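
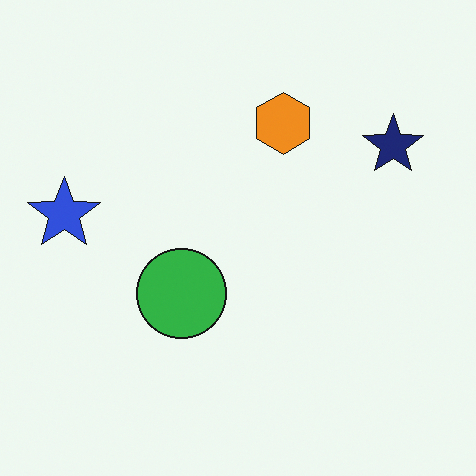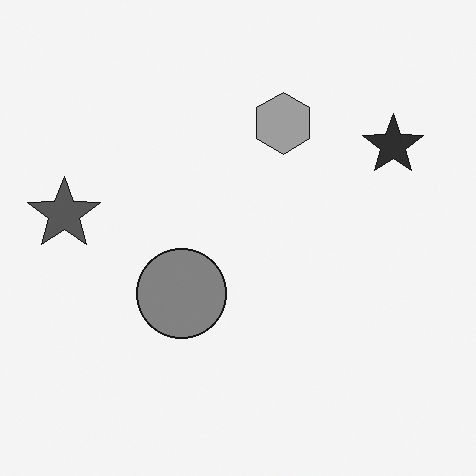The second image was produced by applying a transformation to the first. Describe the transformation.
Converted to grayscale.

All color is removed — every shape is now a shade of grey.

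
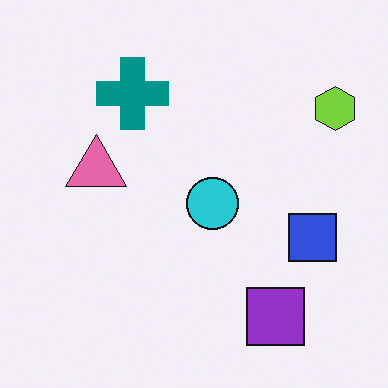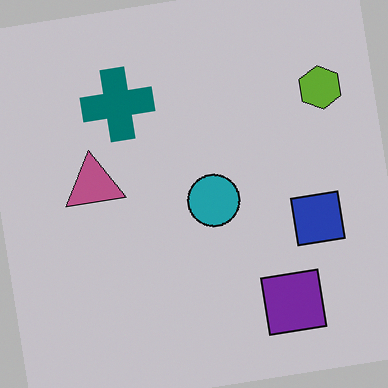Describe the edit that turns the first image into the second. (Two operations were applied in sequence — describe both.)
This is the original image slightly darkened, then rotated counter-clockwise by a slight angle.

Every pixel — background and shapes alike — is uniformly darkened. Every shape is tilted by the same angle and the image corners show triangular fill wedges — a whole-image rotation by a non-right angle.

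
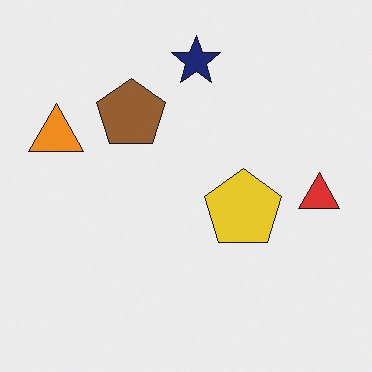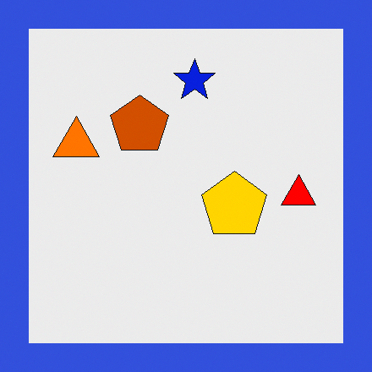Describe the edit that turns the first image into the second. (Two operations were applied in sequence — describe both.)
The transformation is: heavily oversaturated, then framed with a blue border.

All colors are more vivid — a global saturation change. A solid blue frame runs around the edge of the second image, with the content slightly shrunk inside it.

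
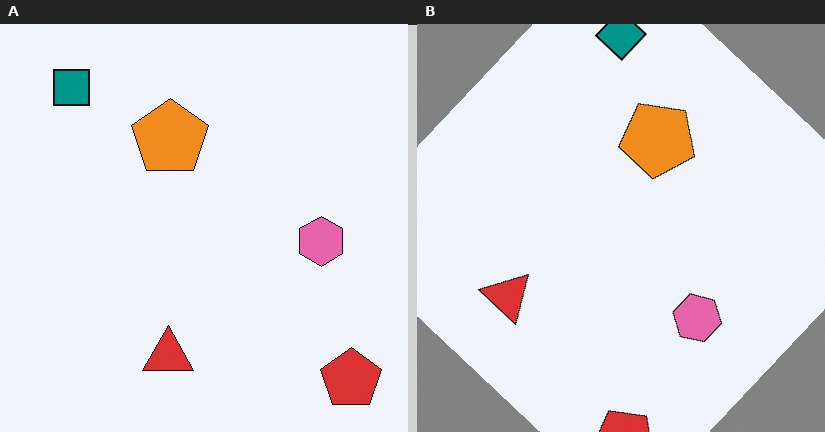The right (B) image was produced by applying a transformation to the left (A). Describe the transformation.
It was rotated clockwise by a large amount — several tens of degrees.

Every shape is tilted by the same angle and the image corners show triangular fill wedges — a whole-image rotation by a non-right angle.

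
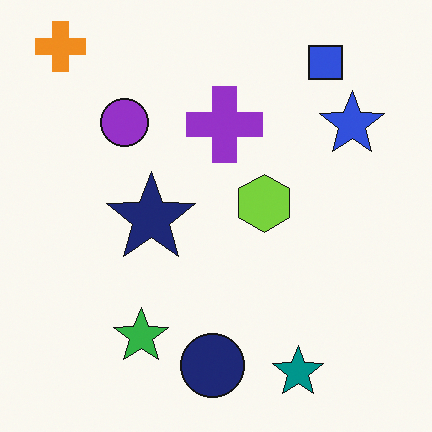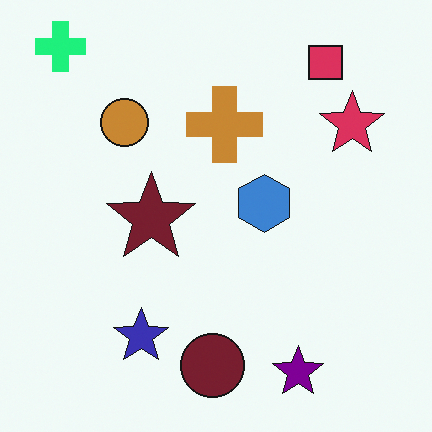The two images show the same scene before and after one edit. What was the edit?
Hue-shifted by a moderate amount.

Every shape's color has rotated by the same amount around the hue wheel — a uniform hue shift.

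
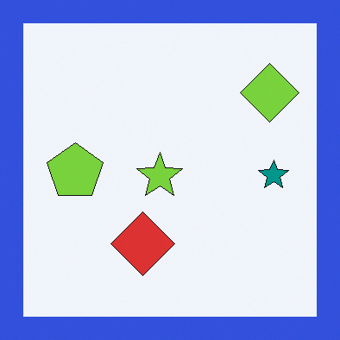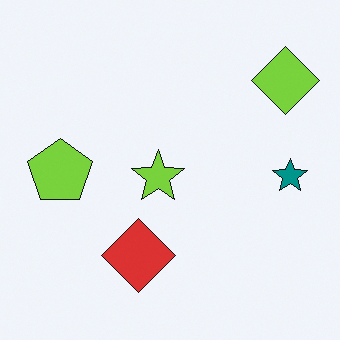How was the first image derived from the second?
The image was framed with a blue border.

A solid blue frame runs around the edge of the first image, with the content slightly shrunk inside it.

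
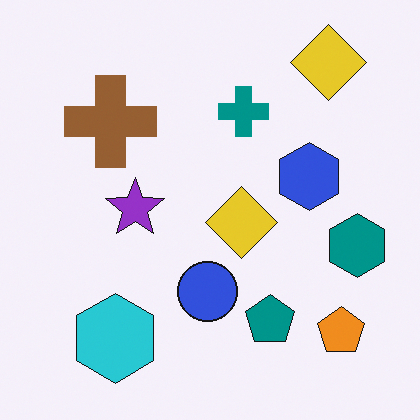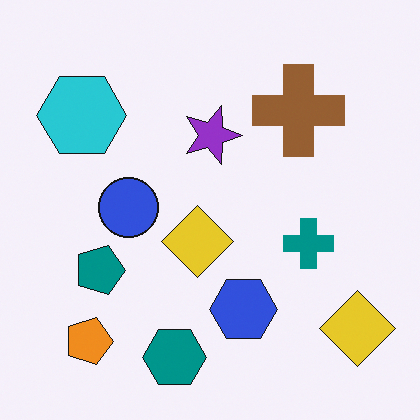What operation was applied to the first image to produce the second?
The image was rotated 90° clockwise.

The orange pentagon sits in the bottom-right of the first image and the bottom-left of the second — consistent with a whole-image 90° clockwise rotation.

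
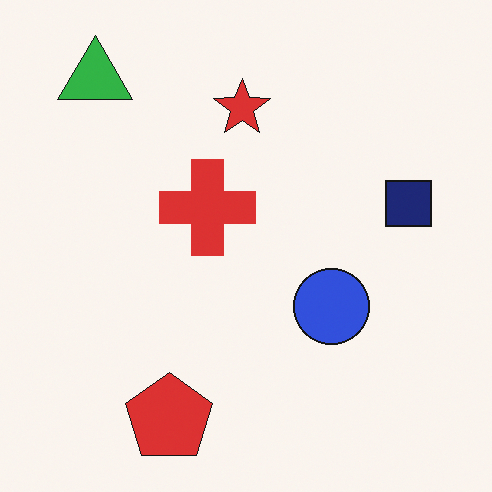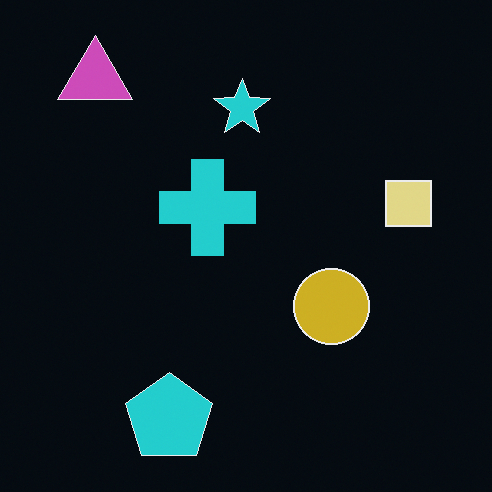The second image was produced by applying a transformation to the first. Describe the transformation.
It was color-inverted (negative).

The light background has become dark and every shape's color is its complement — a photographic negative.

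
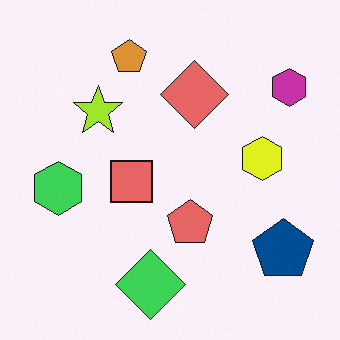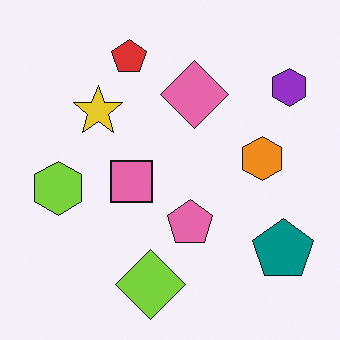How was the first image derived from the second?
This is the original image hue-shifted slightly.

Every shape's color has rotated by the same amount around the hue wheel — a uniform hue shift.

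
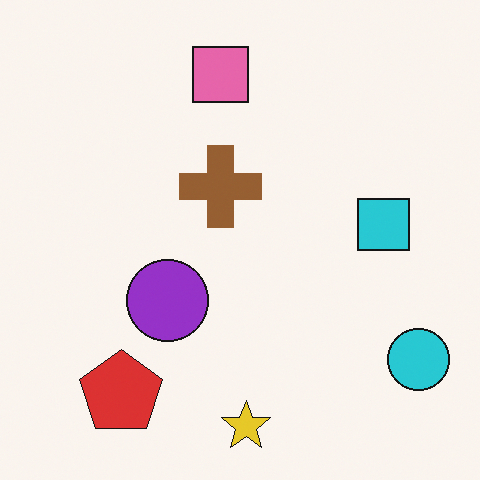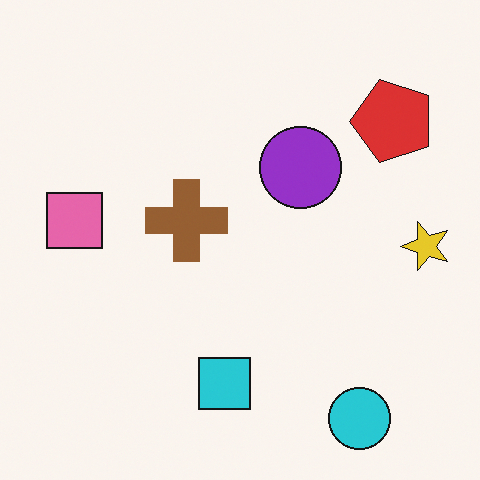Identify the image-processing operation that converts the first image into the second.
It was transposed (reflected across the top-left ↔ bottom-right diagonal).

Shapes have swapped their row and column positions — what was in the top-right is now in the bottom-left — a diagonal reflection.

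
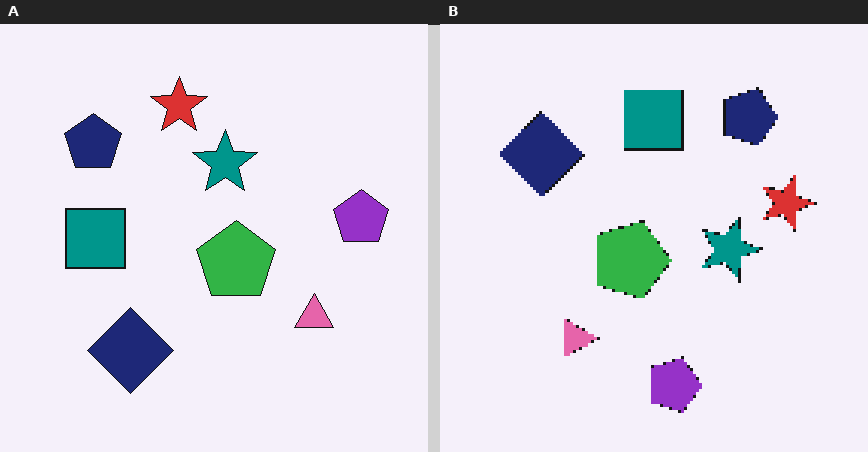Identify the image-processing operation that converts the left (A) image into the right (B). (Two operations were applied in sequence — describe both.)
This is the original image rotated 90° clockwise, then mildly pixelated.

The navy pentagon sits in the top-left of the left (A) image and the top-right of the right (B) — consistent with a whole-image 90° clockwise rotation. Shapes are reduced to large square blocks; fine edges and outlines are lost — a downscale-then-upscale (mosaic) effect.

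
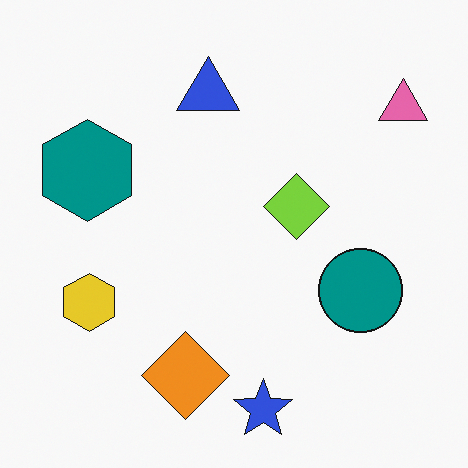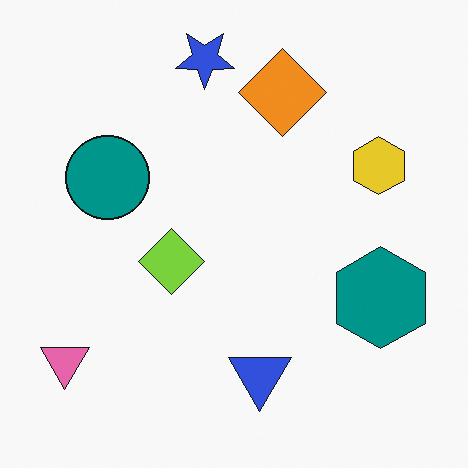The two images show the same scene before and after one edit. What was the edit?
It was rotated 180°.

The pink triangle sits in the top-right of the first image and the bottom-left of the second — consistent with a whole-image 180° rotation.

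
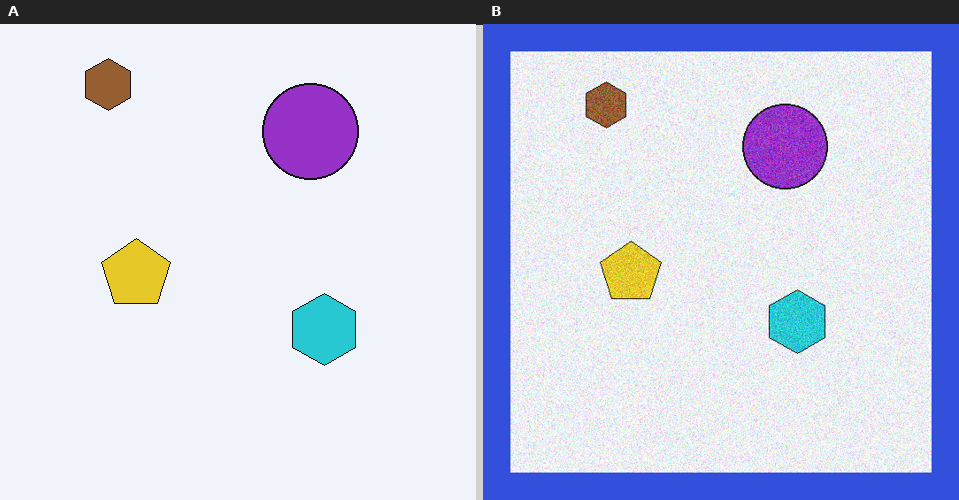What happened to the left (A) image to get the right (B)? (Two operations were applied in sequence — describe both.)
The image was degraded with moderate additive noise, then framed with a blue border.

Random speckle covers the whole image, including the flat background. A solid blue frame runs around the edge of the right (B) image, with the content slightly shrunk inside it.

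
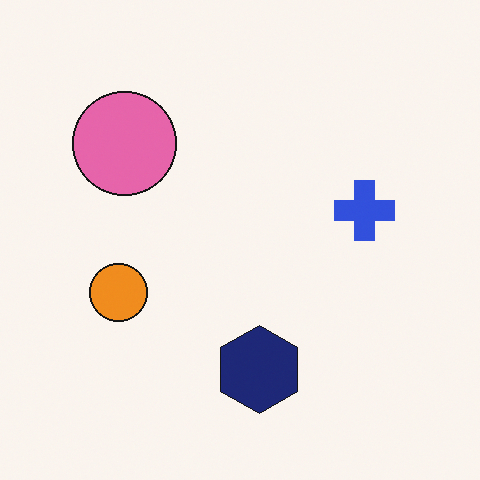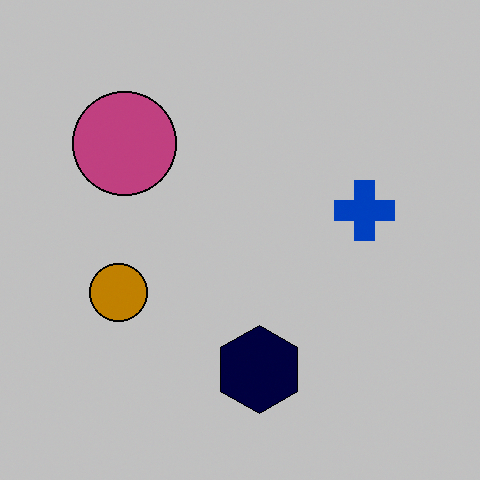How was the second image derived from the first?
The second image is the first aggressively posterized.

Each flat color has snapped to a coarser quantized level — most visibly, the near-white background has dropped to a flat grey.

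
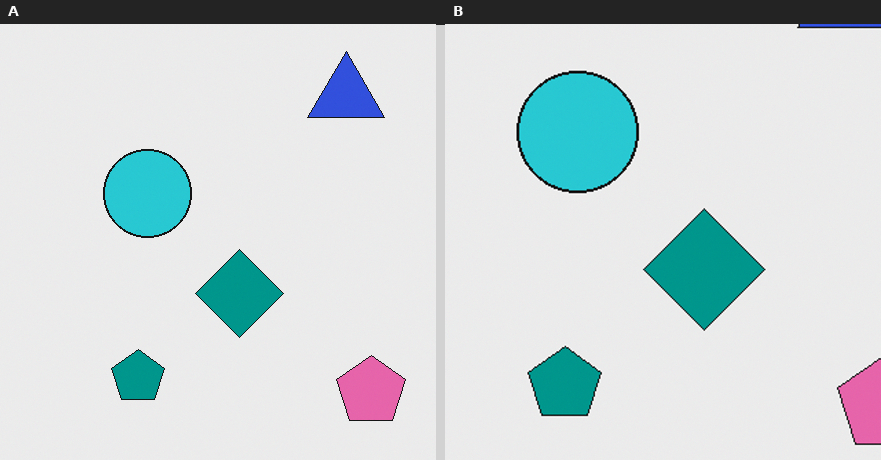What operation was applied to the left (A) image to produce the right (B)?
It was cropped to a modestly smaller region and rescaled.

The visible shapes are larger and the field of view is narrower; shapes near the original edges may be partly or wholly outside the frame — a crop-and-rescale.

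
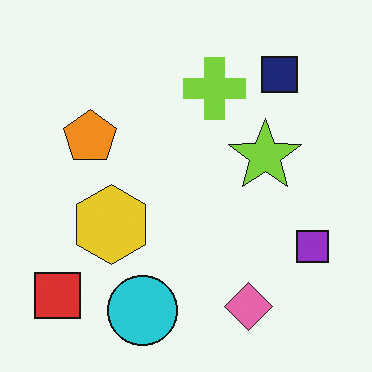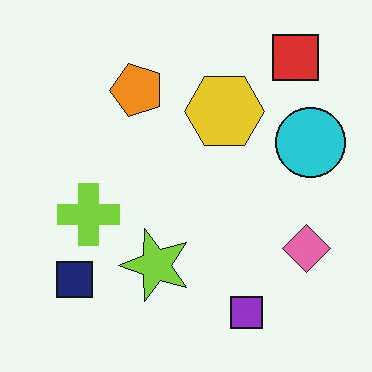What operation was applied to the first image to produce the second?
This is the original image transposed (reflected across the top-left ↔ bottom-right diagonal).

Shapes have swapped their row and column positions — what was in the top-right is now in the bottom-left — a diagonal reflection.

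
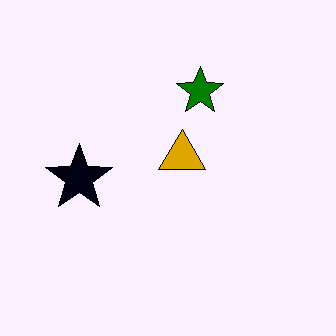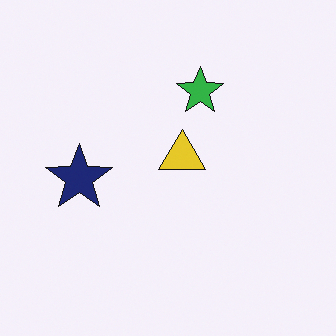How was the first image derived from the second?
The image was boosted in contrast.

Tones are pushed away from mid-grey across the whole image — a global contrast change.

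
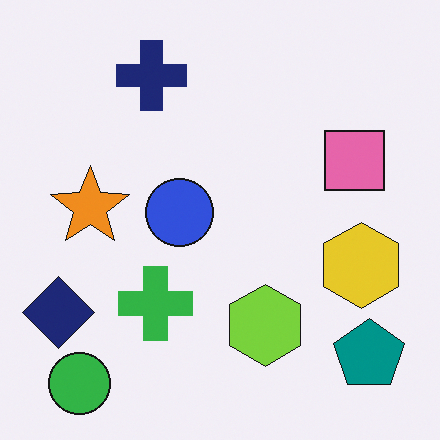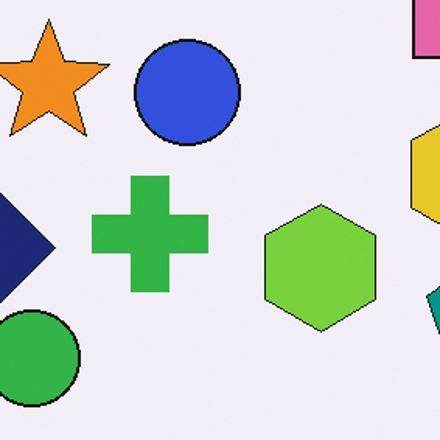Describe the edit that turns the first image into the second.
The second image is the first cropped slightly and scaled back up.

The visible shapes are larger and the field of view is narrower; shapes near the original edges may be partly or wholly outside the frame — a crop-and-rescale.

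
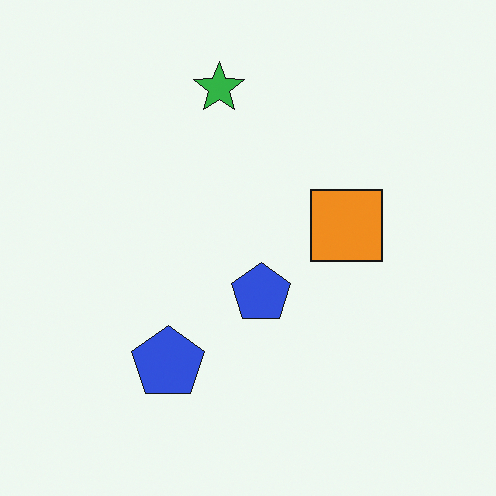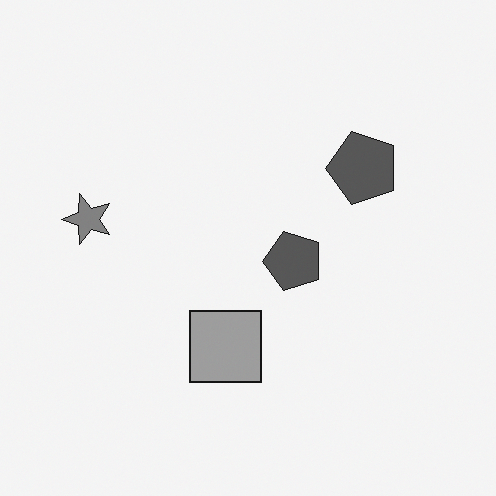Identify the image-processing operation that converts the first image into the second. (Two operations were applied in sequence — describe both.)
The transformation is: converted to grayscale, then transposed (reflected across the top-left ↔ bottom-right diagonal).

All color is removed — every shape is now a shade of grey. Shapes have swapped their row and column positions — what was in the top-right is now in the bottom-left — a diagonal reflection.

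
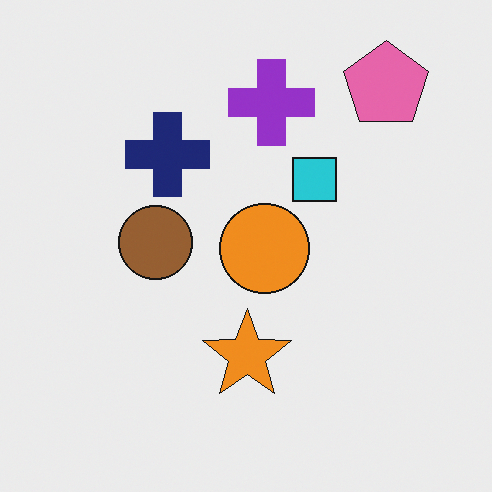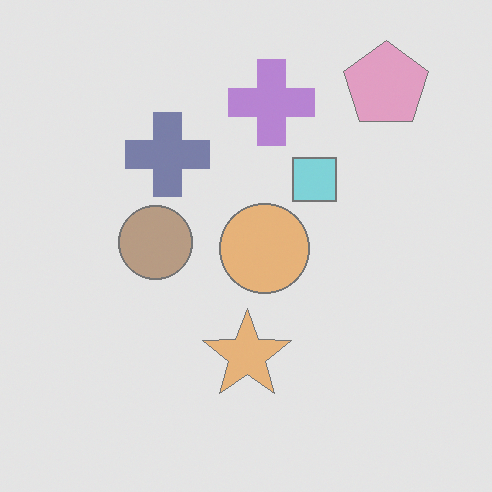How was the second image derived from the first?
The image was given much lower contrast.

Tones are pushed toward mid-grey across the whole image — a global contrast change.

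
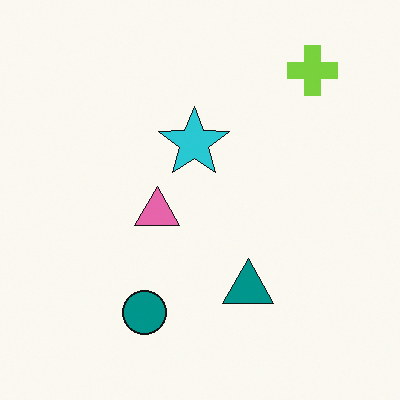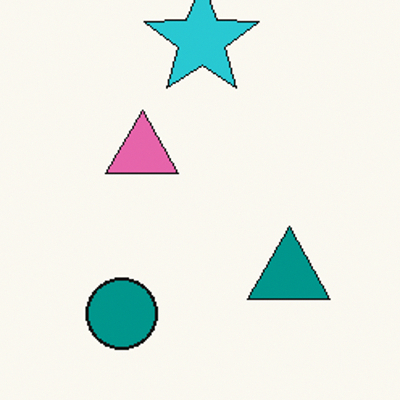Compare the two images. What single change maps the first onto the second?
This is the original image cropped slightly and scaled back up.

The visible shapes are larger and the field of view is narrower; shapes near the original edges may be partly or wholly outside the frame — a crop-and-rescale.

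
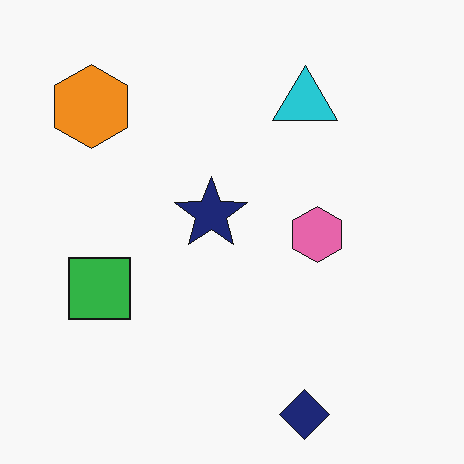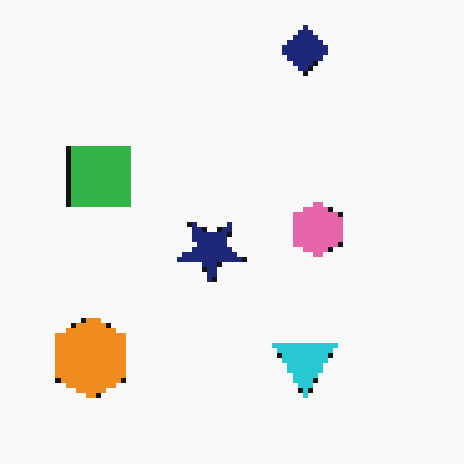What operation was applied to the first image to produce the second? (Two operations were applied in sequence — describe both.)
The second image is the first flipped vertically (top ↔ bottom), then lightly pixelated (a mild mosaic effect).

The navy diamond is in the bottom of the first image and the top of the second — shapes on opposite sides of the horizontal midline have swapped in a mirror flip. Shapes are reduced to large square blocks; fine edges and outlines are lost — a downscale-then-upscale (mosaic) effect.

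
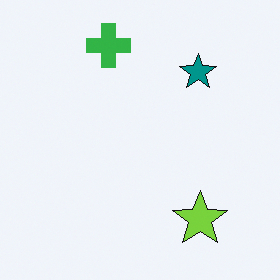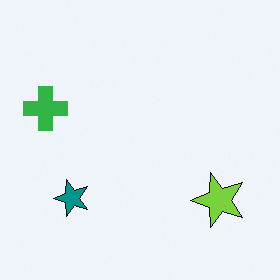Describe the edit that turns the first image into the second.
The second image is the first transposed (reflected across the top-left ↔ bottom-right diagonal).

Shapes have swapped their row and column positions — what was in the top-right is now in the bottom-left — a diagonal reflection.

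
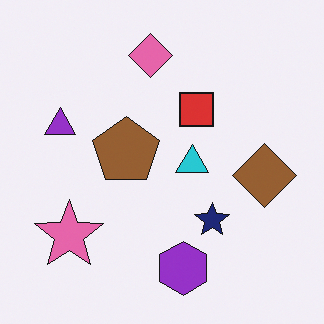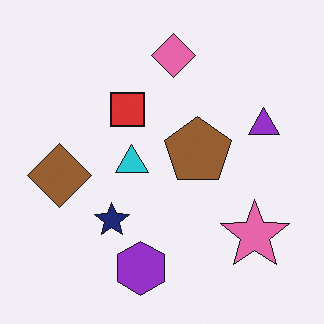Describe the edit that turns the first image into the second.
This is the original image flipped horizontally (left ↔ right).

The brown diamond is in the right of the first image and the left of the second — shapes on opposite sides of the vertical midline have swapped in a mirror flip.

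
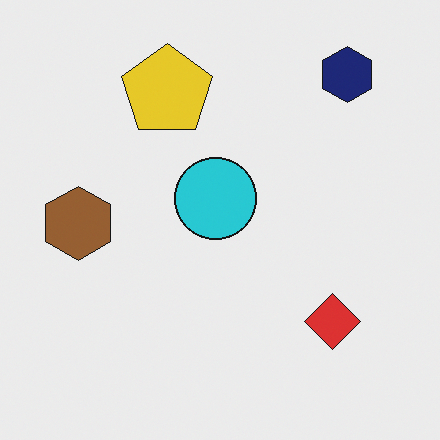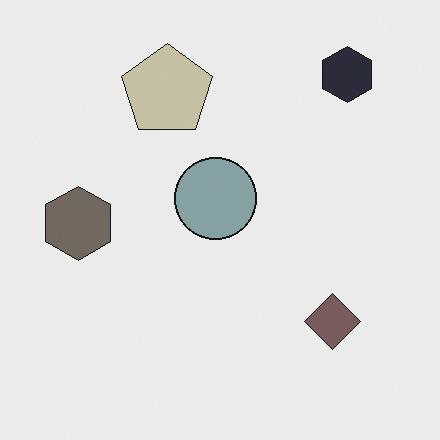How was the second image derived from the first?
It was made much more muted (saturation change).

All colors are more muted and greyish — a global saturation change.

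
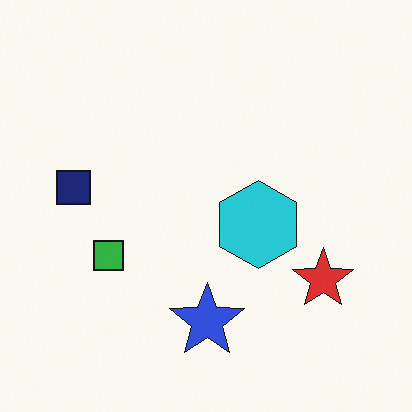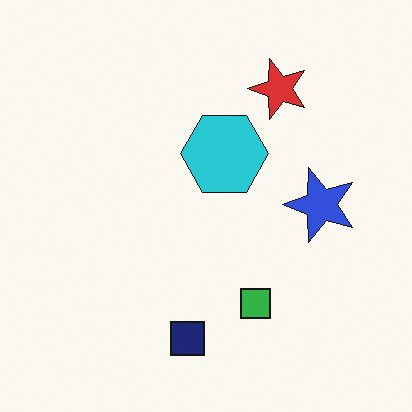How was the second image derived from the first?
This is the original image rotated 90° counter-clockwise.

The red star sits in the bottom-right of the first image and the top-right of the second — consistent with a whole-image 90° counter-clockwise rotation.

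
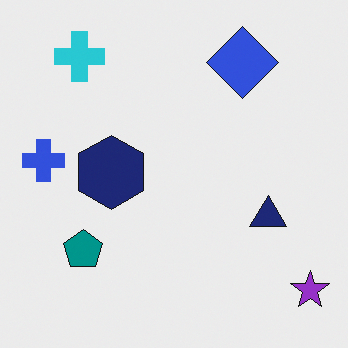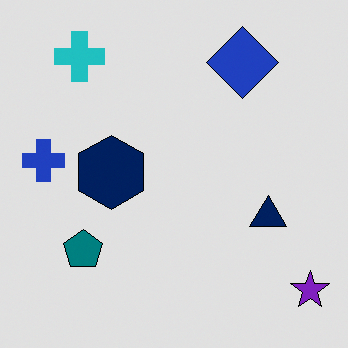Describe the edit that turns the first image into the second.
The transformation is: moderately posterized.

Each flat color has snapped to a coarser quantized level — most visibly, the near-white background has dropped to a flat grey.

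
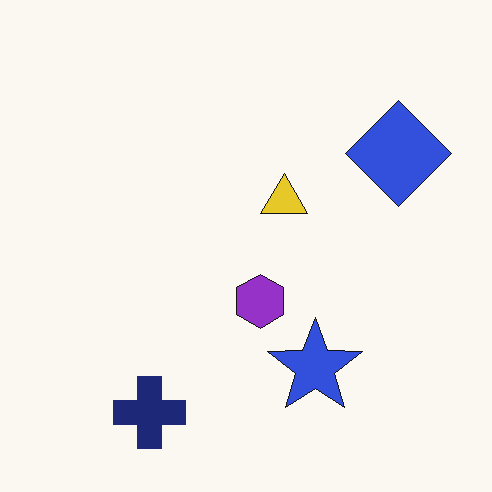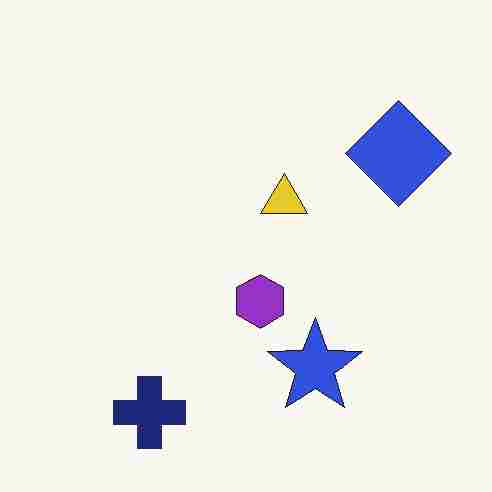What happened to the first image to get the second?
The second image is the first heavily JPEG-compressed with obvious blocking artifacts.

Blocky 8×8 compression artifacts appear around shape edges and the flat background shows ringing — characteristic JPEG degradation.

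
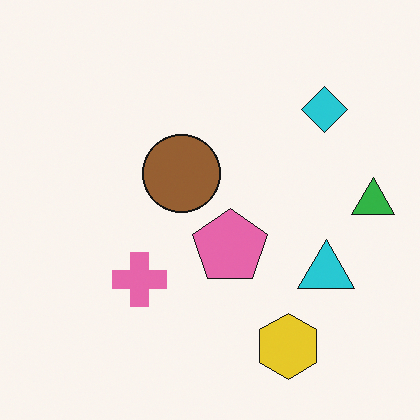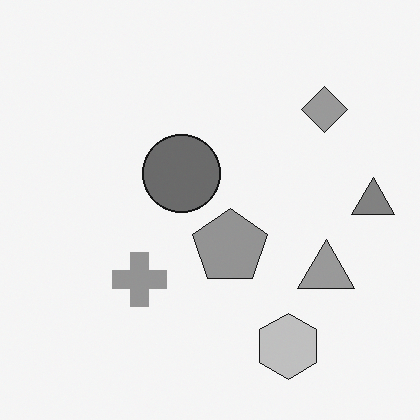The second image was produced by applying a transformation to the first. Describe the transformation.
This is the original image converted to grayscale.

All color is removed — every shape is now a shade of grey.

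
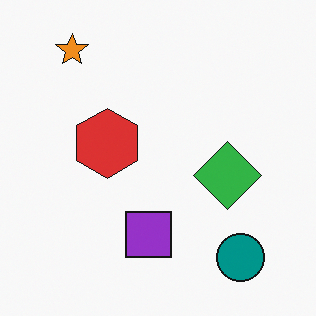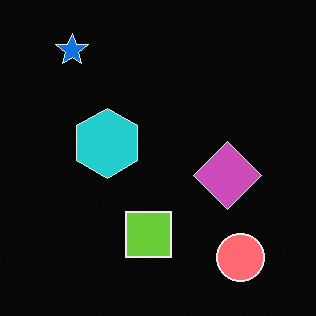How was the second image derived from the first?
The transformation is: color-inverted (negative).

The light background has become dark and every shape's color is its complement — a photographic negative.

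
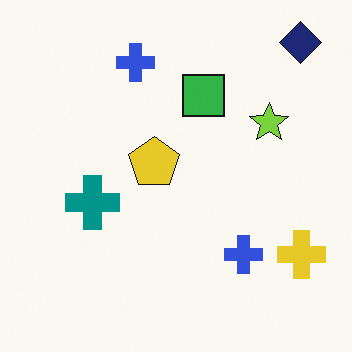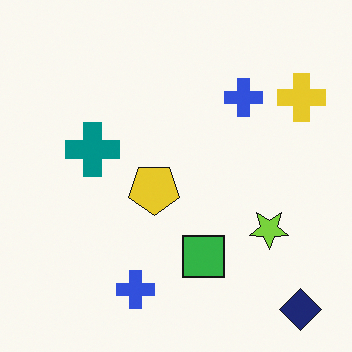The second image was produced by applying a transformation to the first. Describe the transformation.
The second image is the first flipped vertically (top ↔ bottom).

The navy diamond is in the top-right of the first image and the bottom-right of the second — shapes on opposite sides of the horizontal midline have swapped in a mirror flip.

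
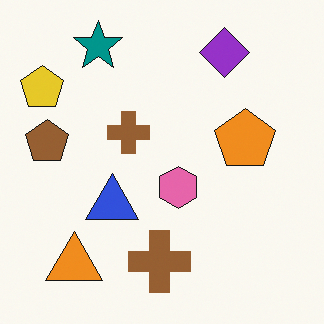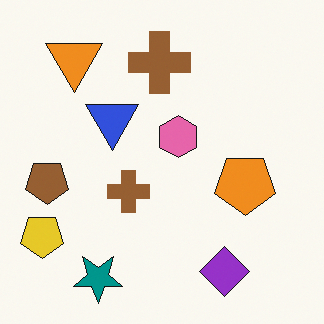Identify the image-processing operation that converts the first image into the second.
It was flipped vertically (top ↔ bottom).

The teal star is in the top-left of the first image and the bottom-left of the second — shapes on opposite sides of the horizontal midline have swapped in a mirror flip.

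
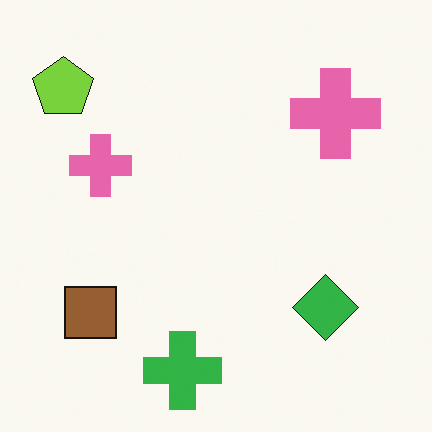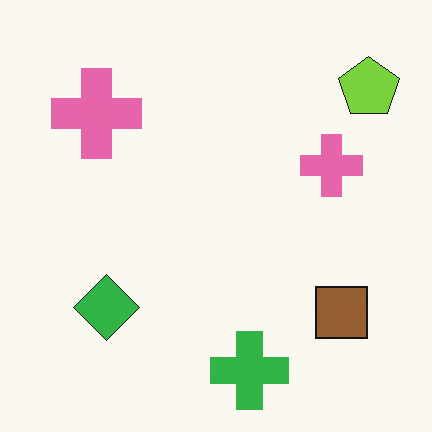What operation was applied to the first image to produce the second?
The image was flipped horizontally (left ↔ right).

The lime pentagon is in the top-left of the first image and the top-right of the second — shapes on opposite sides of the vertical midline have swapped in a mirror flip.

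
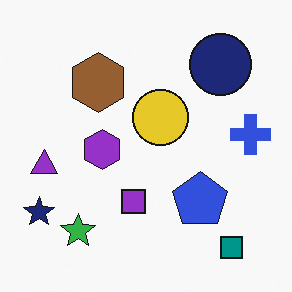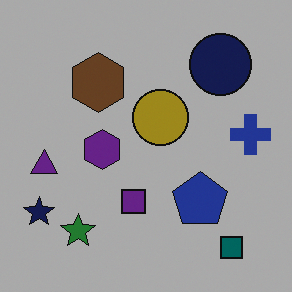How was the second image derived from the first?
Noticeably darkened.

Every pixel — background and shapes alike — is uniformly darkened.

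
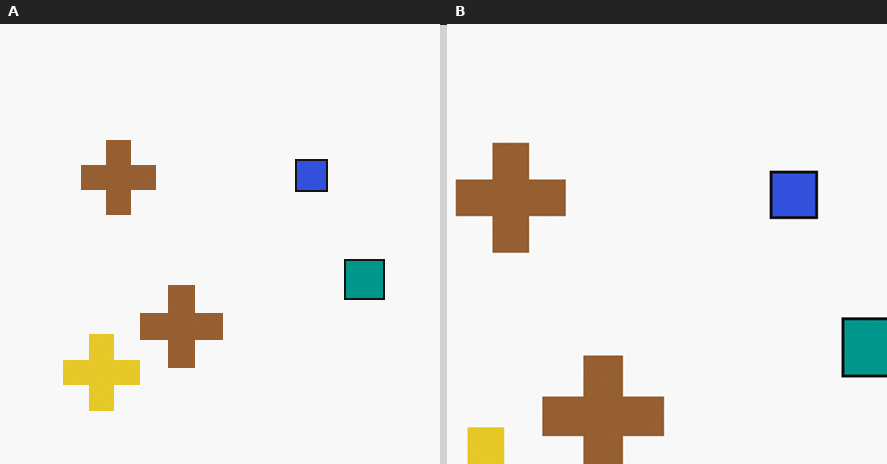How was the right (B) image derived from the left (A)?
Cropped slightly and scaled back up.

The visible shapes are larger and the field of view is narrower; shapes near the original edges may be partly or wholly outside the frame — a crop-and-rescale.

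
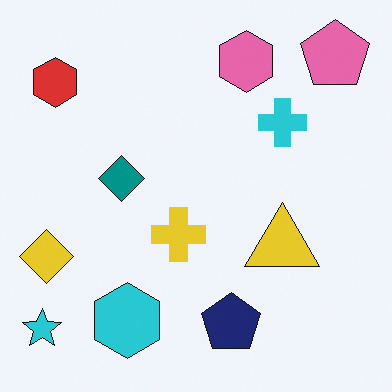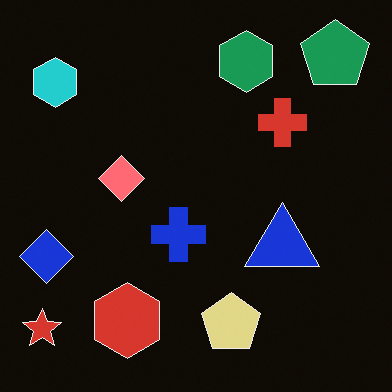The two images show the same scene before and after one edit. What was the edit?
The image was color-inverted (negative).

The light background has become dark and every shape's color is its complement — a photographic negative.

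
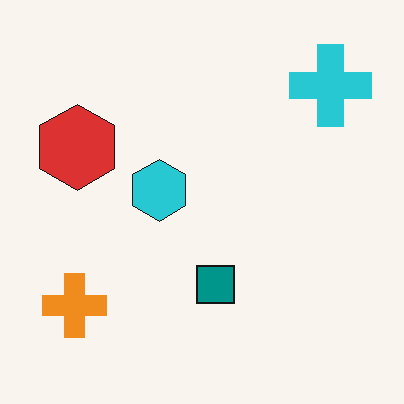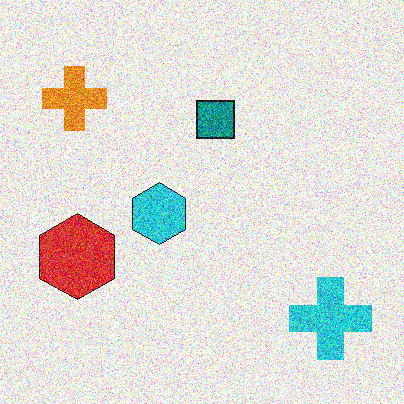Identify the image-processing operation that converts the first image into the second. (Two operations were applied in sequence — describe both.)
The second image is the first degraded with a thick layer of grain, then flipped vertically (top ↔ bottom).

Random speckle covers the whole image, including the flat background. The cyan cross is in the top-right of the first image and the bottom-right of the second — shapes on opposite sides of the horizontal midline have swapped in a mirror flip.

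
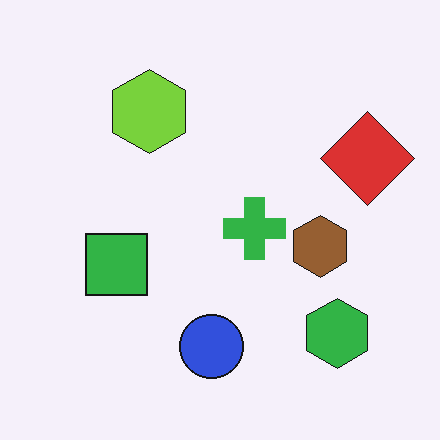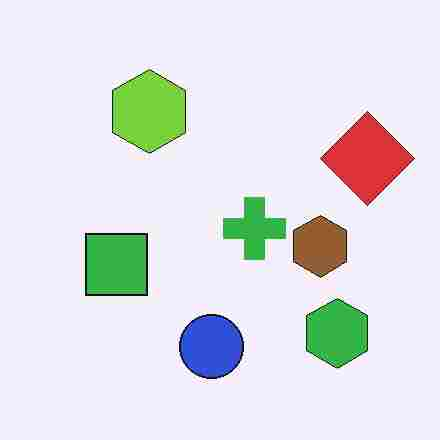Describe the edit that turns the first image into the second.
This is the original image heavily JPEG-compressed with obvious blocking artifacts.

Blocky 8×8 compression artifacts appear around shape edges and the flat background shows ringing — characteristic JPEG degradation.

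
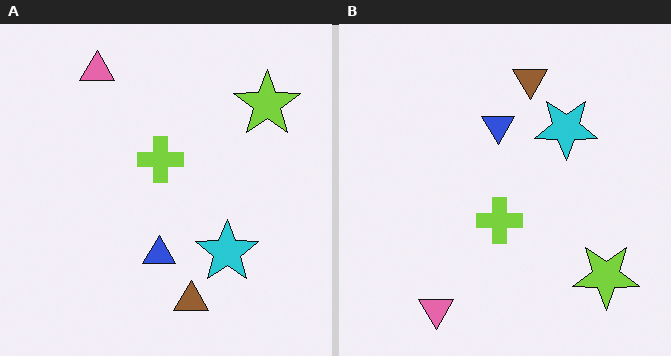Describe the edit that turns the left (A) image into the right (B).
The right (B) image is the left (A) flipped vertically (top ↔ bottom).

The pink triangle is in the top-left of the left (A) image and the bottom-left of the right (B) — shapes on opposite sides of the horizontal midline have swapped in a mirror flip.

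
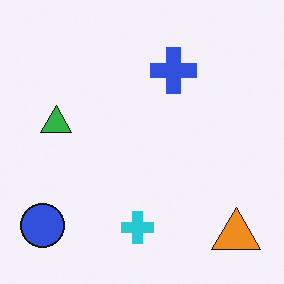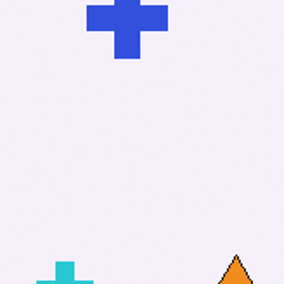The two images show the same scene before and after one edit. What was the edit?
The image was cropped to a noticeably smaller region and rescaled.

The visible shapes are larger and the field of view is narrower; shapes near the original edges may be partly or wholly outside the frame — a crop-and-rescale.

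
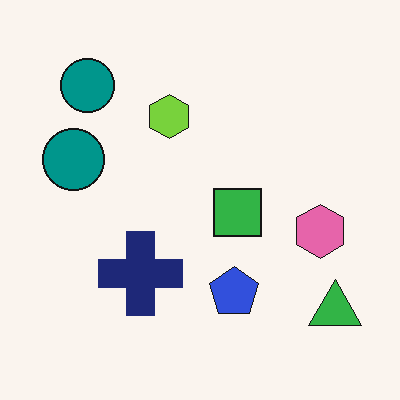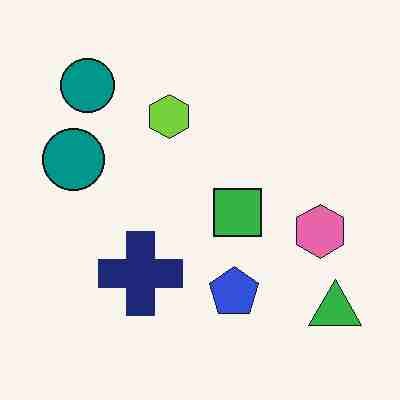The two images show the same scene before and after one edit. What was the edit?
It was degraded with heavy JPEG compression.

Blocky 8×8 compression artifacts appear around shape edges and the flat background shows ringing — characteristic JPEG degradation.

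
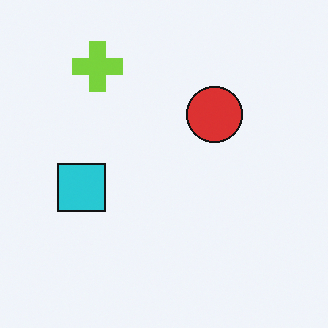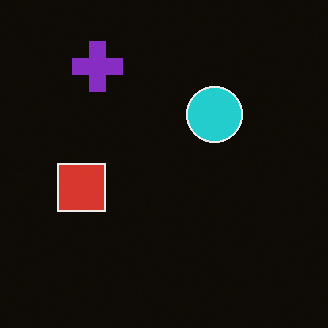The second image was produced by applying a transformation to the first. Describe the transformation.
It was color-inverted (negative).

The light background has become dark and every shape's color is its complement — a photographic negative.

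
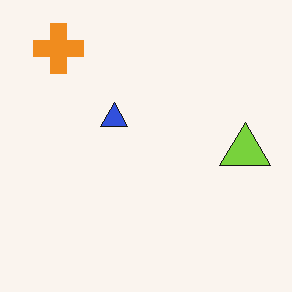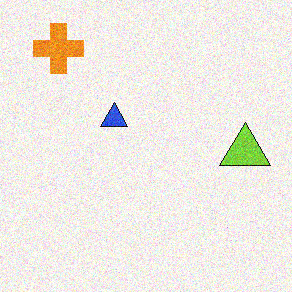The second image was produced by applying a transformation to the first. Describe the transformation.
It was degraded with visible gaussian noise.

Random speckle covers the whole image, including the flat background.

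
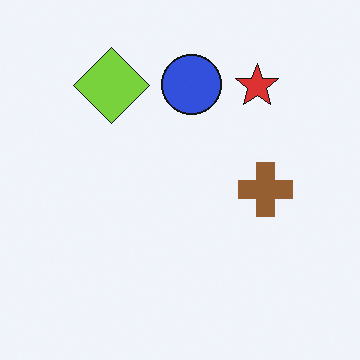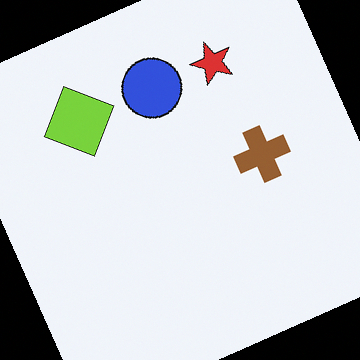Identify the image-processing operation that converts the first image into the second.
This is the original image rotated counter-clockwise by a clearly visible amount.

Every shape is tilted by the same angle and the image corners show triangular fill wedges — a whole-image rotation by a non-right angle.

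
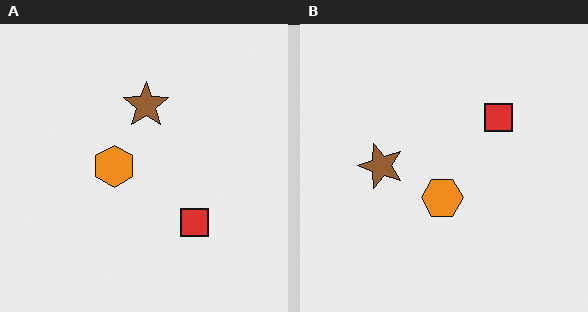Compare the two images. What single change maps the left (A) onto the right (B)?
Rotated 90° counter-clockwise.

The red square sits in the bottom-right of the left (A) image and the top-right of the right (B) — consistent with a whole-image 90° counter-clockwise rotation.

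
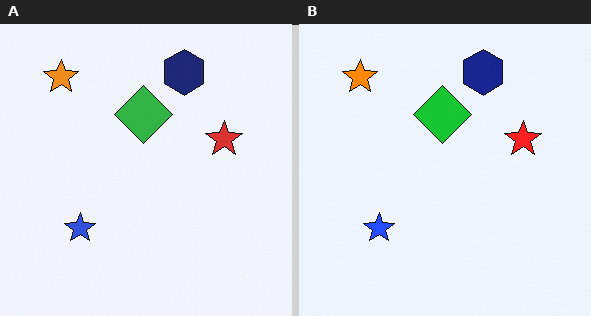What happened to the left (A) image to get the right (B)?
The transformation is: slightly oversaturated.

All colors are more vivid — a global saturation change.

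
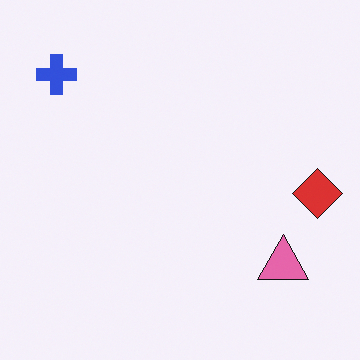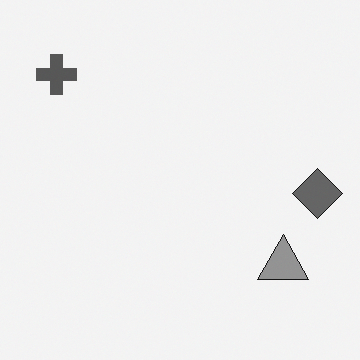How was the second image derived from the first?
This is the original image converted to grayscale.

All color is removed — every shape is now a shade of grey.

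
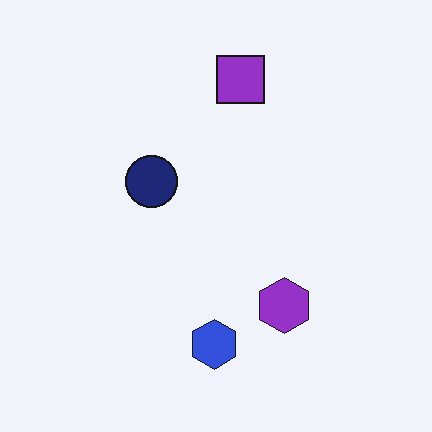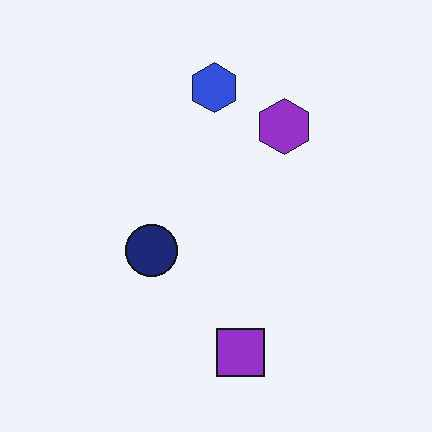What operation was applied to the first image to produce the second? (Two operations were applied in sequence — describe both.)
JPEG-compressed with visible artifacts, then flipped vertically (top ↔ bottom).

Blocky 8×8 compression artifacts appear around shape edges and the flat background shows ringing — characteristic JPEG degradation. The purple square is in the top of the first image and the bottom of the second — shapes on opposite sides of the horizontal midline have swapped in a mirror flip.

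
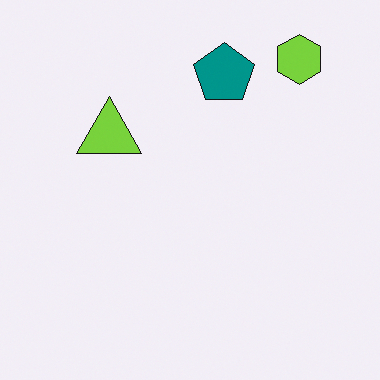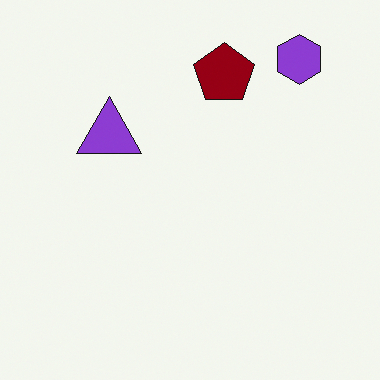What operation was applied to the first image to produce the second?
The transformation is: hue-shifted by a large amount.

Every shape's color has rotated by the same amount around the hue wheel — a uniform hue shift.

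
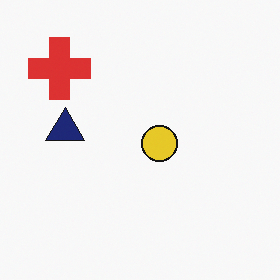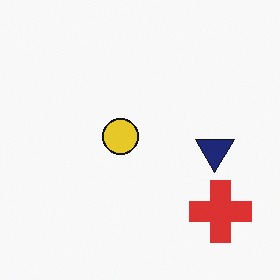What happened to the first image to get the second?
The image was rotated 180°.

The red cross sits in the top-left of the first image and the bottom-right of the second — consistent with a whole-image 180° rotation.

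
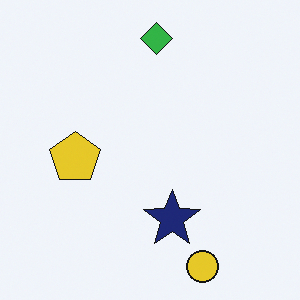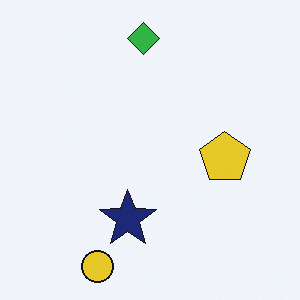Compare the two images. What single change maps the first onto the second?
This is the original image flipped horizontally (left ↔ right).

The yellow pentagon is in the left of the first image and the right of the second — shapes on opposite sides of the vertical midline have swapped in a mirror flip.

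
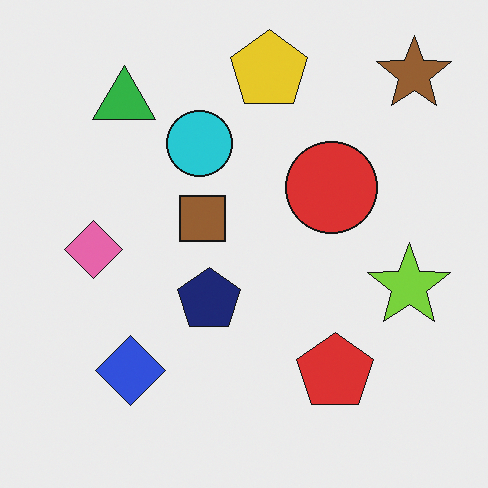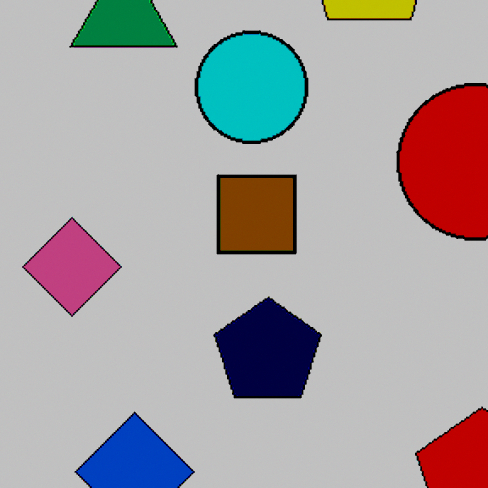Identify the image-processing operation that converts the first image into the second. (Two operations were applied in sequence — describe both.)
The image was cropped tightly and scaled back up, then aggressively posterized.

The visible shapes are larger and the field of view is narrower; shapes near the original edges may be partly or wholly outside the frame — a crop-and-rescale. Each flat color has snapped to a coarser quantized level — most visibly, the near-white background has dropped to a flat grey.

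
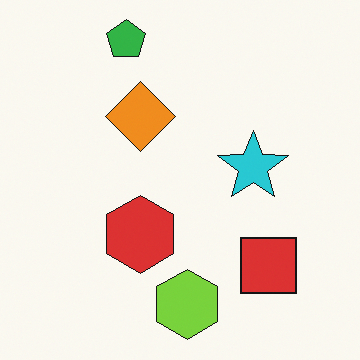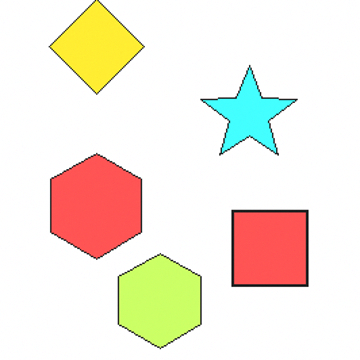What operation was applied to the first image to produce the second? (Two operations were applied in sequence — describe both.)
The image was brightened a lot, then cropped slightly and scaled back up.

Every pixel — background and shapes alike — is uniformly brightened. The visible shapes are larger and the field of view is narrower; shapes near the original edges may be partly or wholly outside the frame — a crop-and-rescale.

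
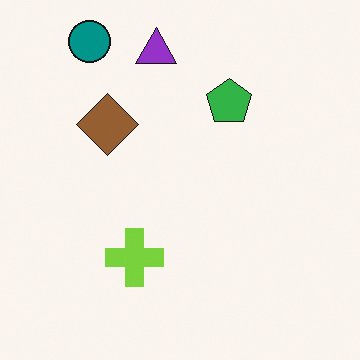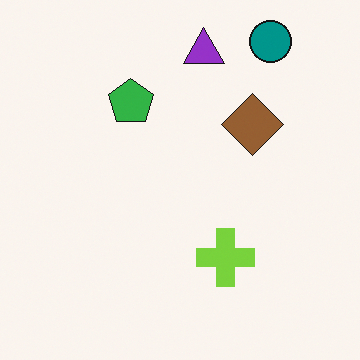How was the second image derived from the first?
The transformation is: flipped horizontally (left ↔ right).

The teal circle is in the top-left of the first image and the top-right of the second — shapes on opposite sides of the vertical midline have swapped in a mirror flip.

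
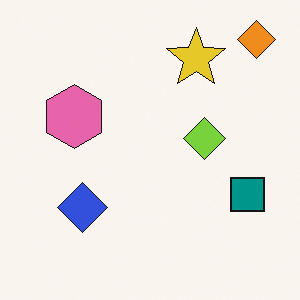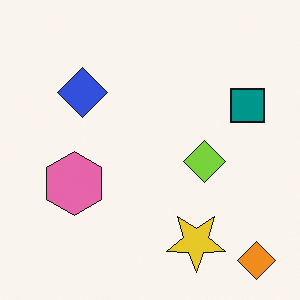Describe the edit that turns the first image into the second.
The second image is the first flipped vertically (top ↔ bottom).

The orange diamond is in the top-right of the first image and the bottom-right of the second — shapes on opposite sides of the horizontal midline have swapped in a mirror flip.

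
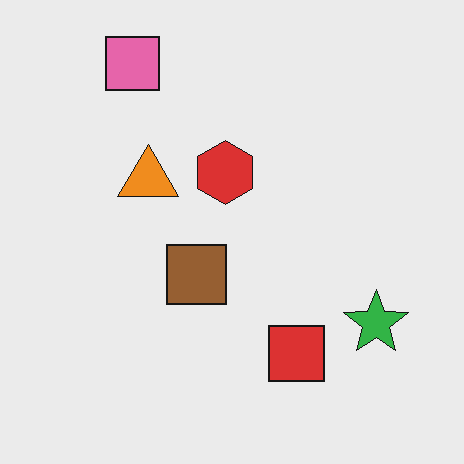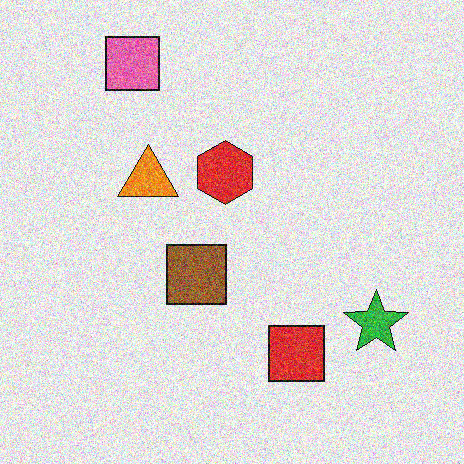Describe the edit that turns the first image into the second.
Degraded with strong gaussian noise.

Random speckle covers the whole image, including the flat background.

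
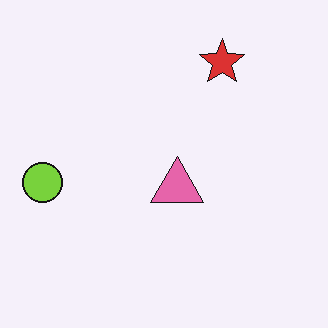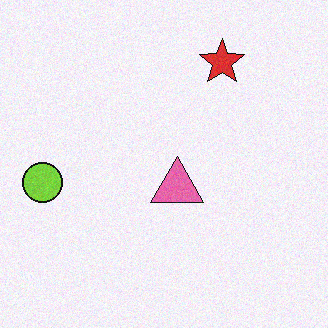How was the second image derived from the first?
This is the original image degraded with subtle gaussian noise.

Random speckle covers the whole image, including the flat background.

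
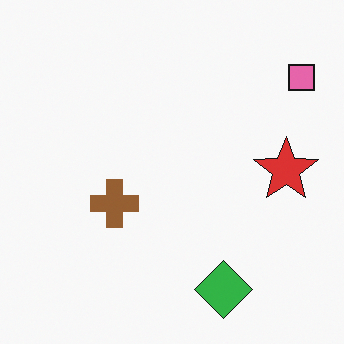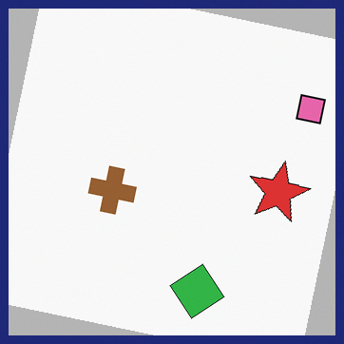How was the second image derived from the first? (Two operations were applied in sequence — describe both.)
The second image is the first rotated clockwise by a few degrees, then framed with a navy border.

Every shape is tilted by the same angle and the image corners show triangular fill wedges — a whole-image rotation by a non-right angle. A solid navy frame runs around the edge of the second image, with the content slightly shrunk inside it.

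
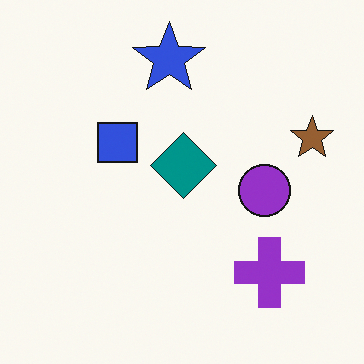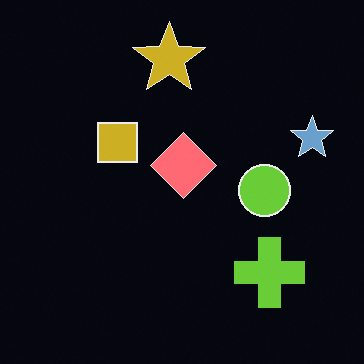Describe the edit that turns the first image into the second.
The image was color-inverted (negative).

The light background has become dark and every shape's color is its complement — a photographic negative.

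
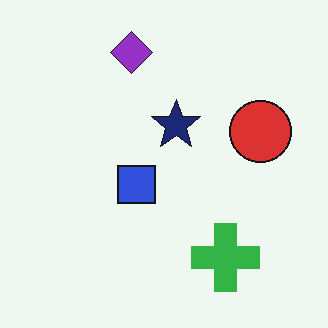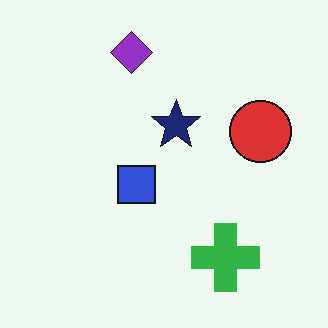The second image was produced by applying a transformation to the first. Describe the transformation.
This is the original image JPEG-compressed with visible artifacts.

Blocky 8×8 compression artifacts appear around shape edges and the flat background shows ringing — characteristic JPEG degradation.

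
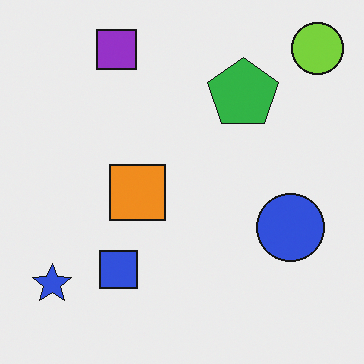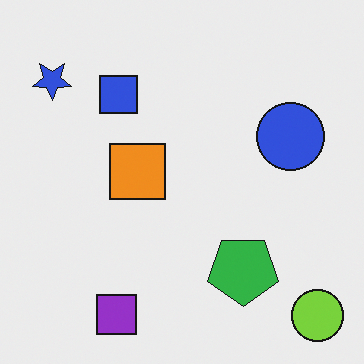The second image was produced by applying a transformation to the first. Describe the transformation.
This is the original image flipped vertically (top ↔ bottom).

The lime circle is in the top-right of the first image and the bottom-right of the second — shapes on opposite sides of the horizontal midline have swapped in a mirror flip.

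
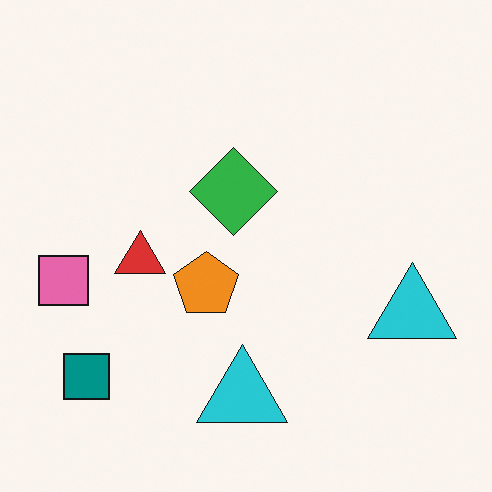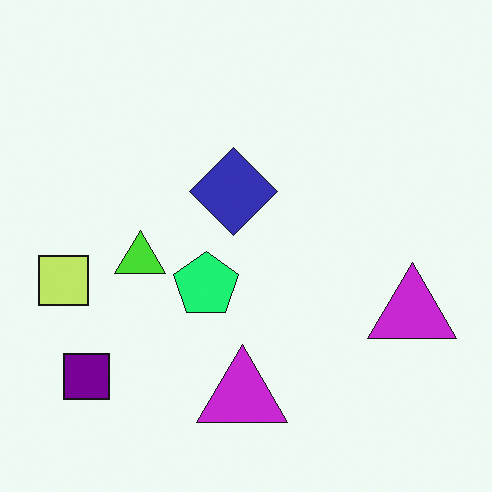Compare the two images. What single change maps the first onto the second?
This is the original image hue-shifted by a moderate amount.

Every shape's color has rotated by the same amount around the hue wheel — a uniform hue shift.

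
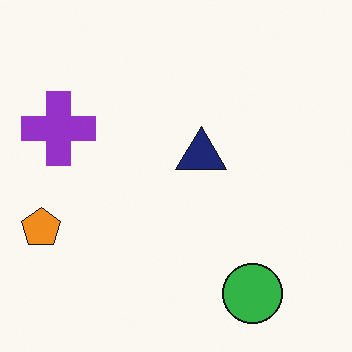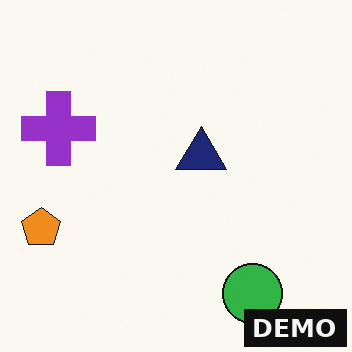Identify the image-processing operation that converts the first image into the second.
The image was watermarked with the text "DEMO" in the lower-right corner.

A dark label reading "DEMO" appears in the lower-right corner.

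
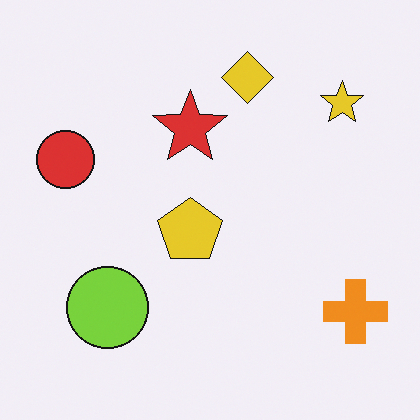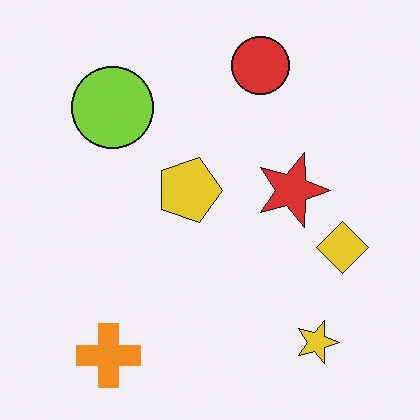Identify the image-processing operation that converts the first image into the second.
The second image is the first rotated 90° clockwise.

The orange cross sits in the bottom-right of the first image and the bottom-left of the second — consistent with a whole-image 90° clockwise rotation.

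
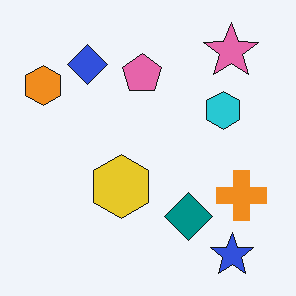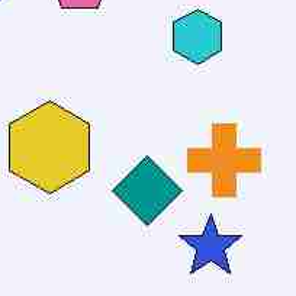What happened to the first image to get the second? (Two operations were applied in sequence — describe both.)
The image was heavily JPEG-compressed with obvious blocking artifacts, then cropped slightly and scaled back up.

Blocky 8×8 compression artifacts appear around shape edges and the flat background shows ringing — characteristic JPEG degradation. The visible shapes are larger and the field of view is narrower; shapes near the original edges may be partly or wholly outside the frame — a crop-and-rescale.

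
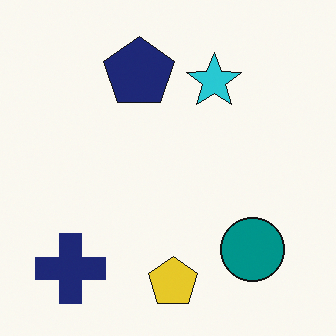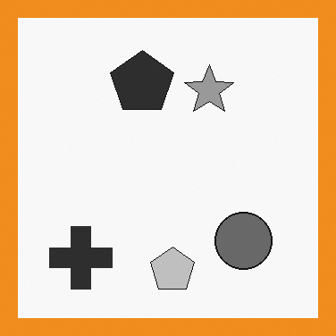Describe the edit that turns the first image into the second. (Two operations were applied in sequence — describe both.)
The transformation is: converted to grayscale, then framed with a orange border.

All color is removed — every shape is now a shade of grey. A solid orange frame runs around the edge of the second image, with the content slightly shrunk inside it.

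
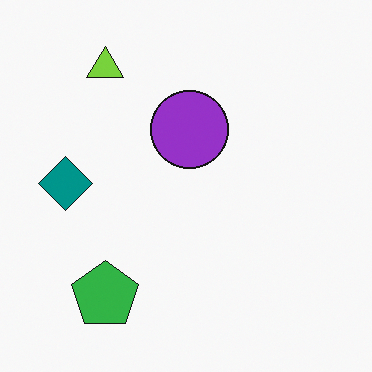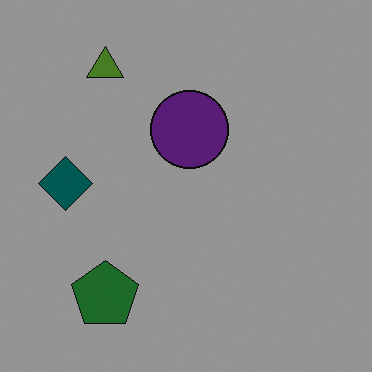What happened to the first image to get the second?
The second image is the first noticeably darkened.

Every pixel — background and shapes alike — is uniformly darkened.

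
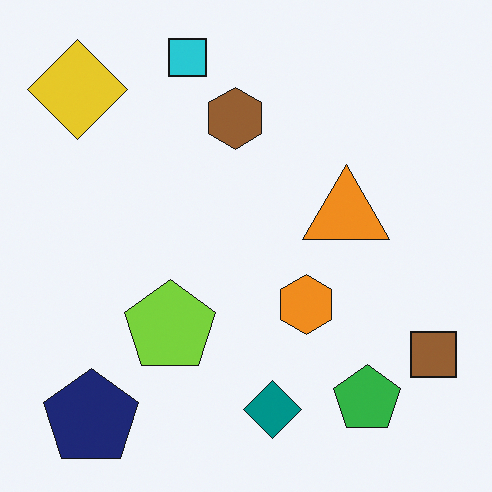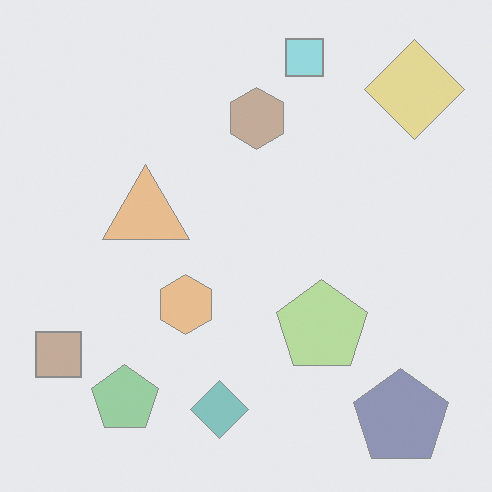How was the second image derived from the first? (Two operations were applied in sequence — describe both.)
Washed out (contrast reduced), then flipped horizontally (left ↔ right).

Tones are pushed toward mid-grey across the whole image — a global contrast change. The brown square is in the bottom-right of the first image and the bottom-left of the second — shapes on opposite sides of the vertical midline have swapped in a mirror flip.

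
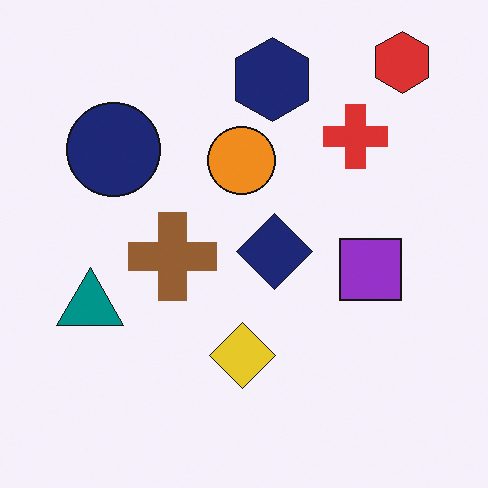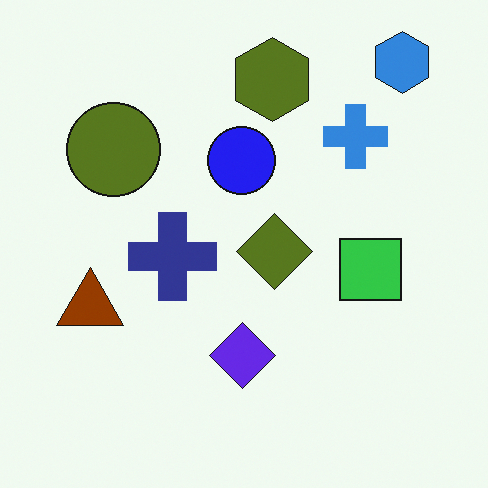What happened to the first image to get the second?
This is the original image hue-shifted by a large amount.

Every shape's color has rotated by the same amount around the hue wheel — a uniform hue shift.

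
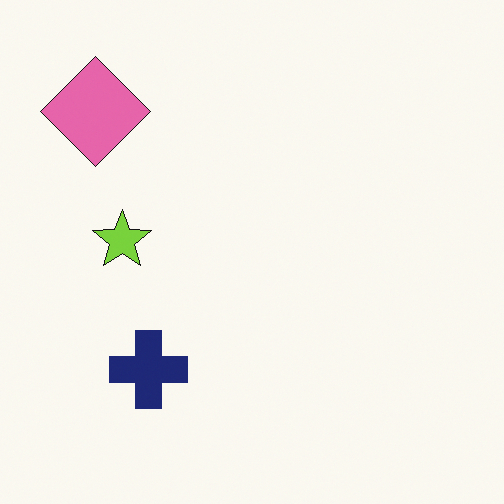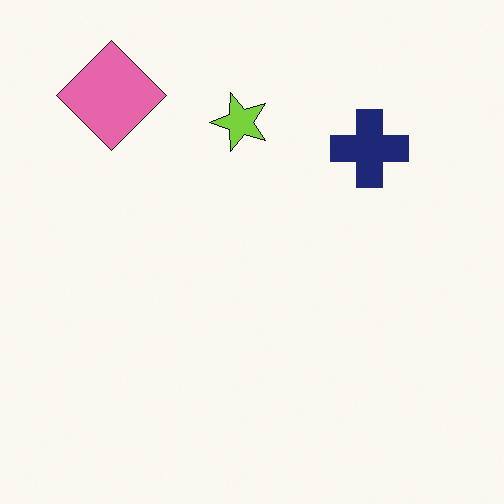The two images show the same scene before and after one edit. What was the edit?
It was transposed (reflected across the top-left ↔ bottom-right diagonal).

Shapes have swapped their row and column positions — what was in the top-right is now in the bottom-left — a diagonal reflection.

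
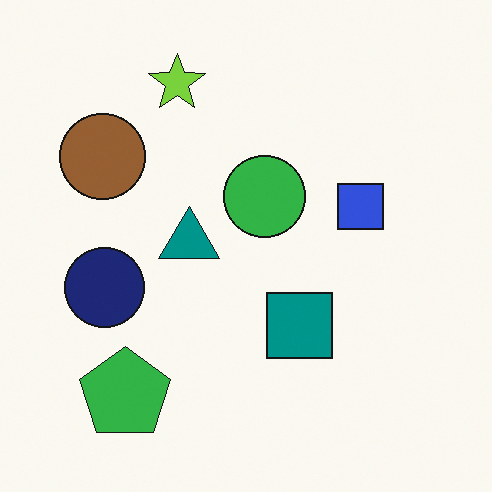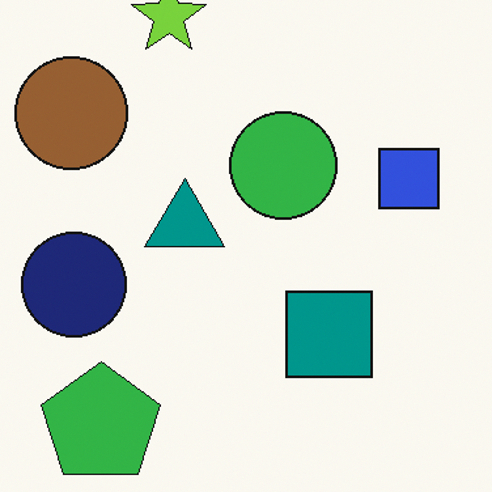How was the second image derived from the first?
Cropped to a modestly smaller region and rescaled.

The visible shapes are larger and the field of view is narrower; shapes near the original edges may be partly or wholly outside the frame — a crop-and-rescale.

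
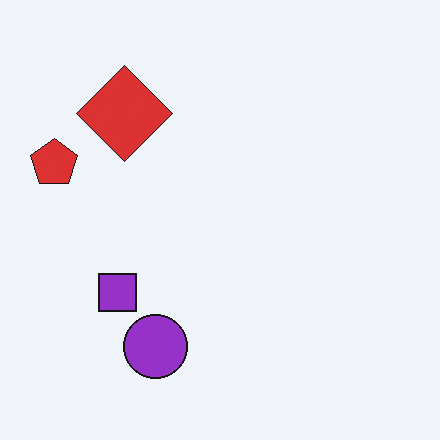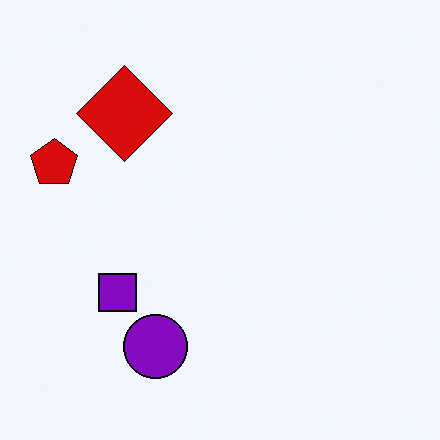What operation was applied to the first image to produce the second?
The image was given slightly increased contrast.

Tones are pushed away from mid-grey across the whole image — a global contrast change.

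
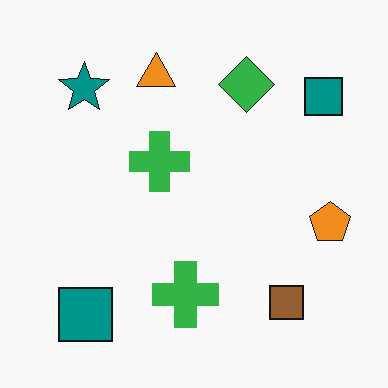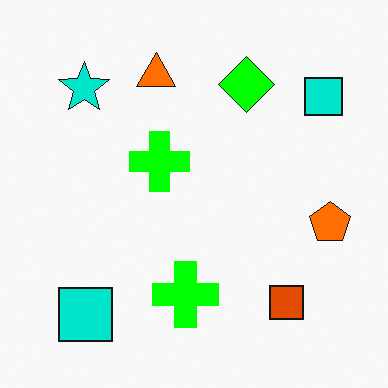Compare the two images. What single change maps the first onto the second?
The transformation is: heavily oversaturated.

All colors are more vivid — a global saturation change.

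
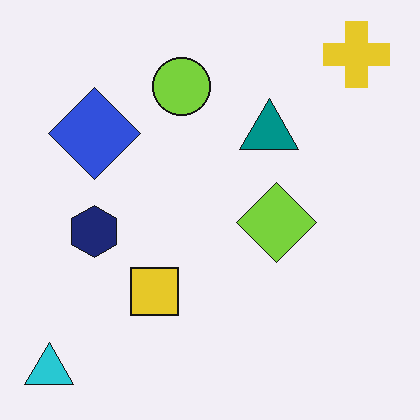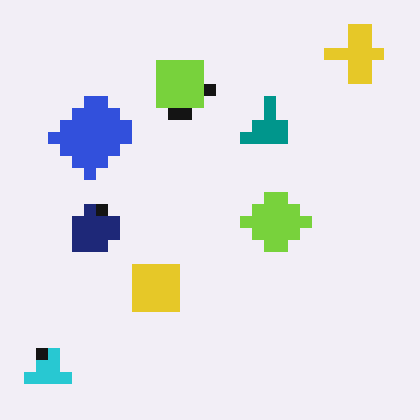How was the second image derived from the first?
The second image is the first heavily pixelated into large blocks.

Shapes are reduced to large square blocks; fine edges and outlines are lost — a downscale-then-upscale (mosaic) effect.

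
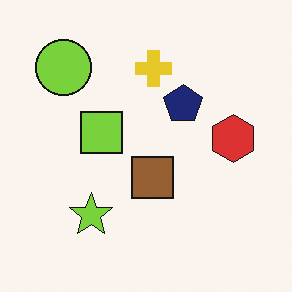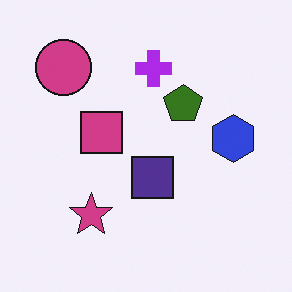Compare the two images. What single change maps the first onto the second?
Hue-shifted through roughly half the color wheel.

Every shape's color has rotated by the same amount around the hue wheel — a uniform hue shift.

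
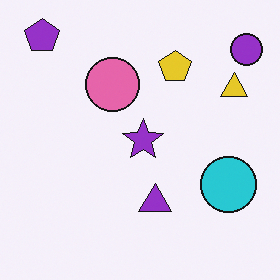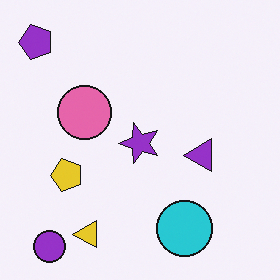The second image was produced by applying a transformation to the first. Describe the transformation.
The transformation is: transposed (reflected across the top-left ↔ bottom-right diagonal).

Shapes have swapped their row and column positions — what was in the top-right is now in the bottom-left — a diagonal reflection.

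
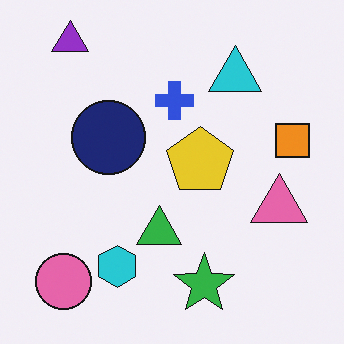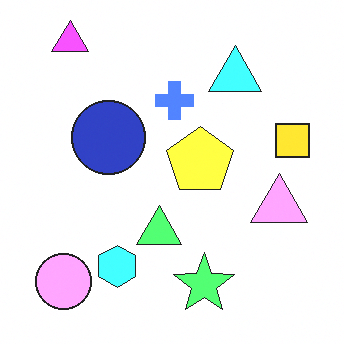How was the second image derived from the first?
This is the original image brightened a lot.

Every pixel — background and shapes alike — is uniformly brightened.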